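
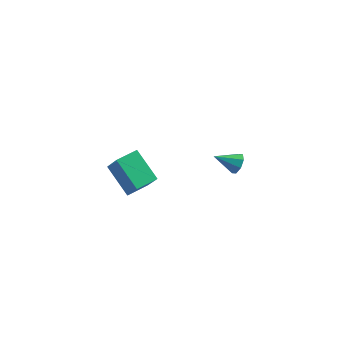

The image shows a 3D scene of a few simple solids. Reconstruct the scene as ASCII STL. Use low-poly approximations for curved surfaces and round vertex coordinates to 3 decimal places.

solid 
facet normal 0.853 0.203 -0.480
outer loop
vertex 1.431 2.846 -2.244
vertex 1.25 2.544 -2.693
vertex 1.211 3.089 -2.532
endloop
endfacet
facet normal -0.216 0.659 0.721
outer loop
vertex 1.431 2.846 -2.244
vertex 1.211 3.089 -2.532
vertex 0.21 2.296 -2.107
endloop
endfacet
facet normal 0.853 0.203 -0.480
outer loop
vertex 1.211 3.089 -2.532
vertex 1.25 2.544 -2.693
vertex 1.014 3.014 -2.914
endloop
endfacet
facet normal -0.578 0.804 0.140
outer loop
vertex 1.211 3.089 -2.532
vertex 1.014 3.014 -2.914
vertex 0.21 2.296 -2.107
endloop
endfacet
facet normal 0.854 0.203 -0.480
outer loop
vertex 1.014 3.014 -2.914
vertex 1.25 2.544 -2.693
vertex 0.956 2.663 -3.166
endloop
endfacet
facet normal -0.801 0.431 -0.415
outer loop
vertex 1.014 3.014 -2.914
vertex 0.956 2.663 -3.166
vertex 0.21 2.296 -2.107
endloop
endfacet
facet normal 0.854 0.204 -0.479
outer loop
vertex 0.956 2.663 -3.166
vertex 1.25 2.544 -2.693
vertex 1.07 2.242 -3.142
endloop
endfacet
facet normal -0.753 -0.239 -0.613
outer loop
vertex 0.956 2.663 -3.166
vertex 1.07 2.242 -3.142
vertex 0.21 2.296 -2.107
endloop
endfacet
facet normal 0.853 0.204 -0.480
outer loop
vertex 1.07 2.242 -3.142
vertex 1.25 2.544 -2.693
vertex 1.29 1.999 -2.854
endloop
endfacet
facet normal -0.461 -0.820 -0.340
outer loop
vertex 1.07 2.242 -3.142
vertex 1.29 1.999 -2.854
vertex 0.21 2.296 -2.107
endloop
endfacet
facet normal 0.852 0.205 -0.481
outer loop
vertex 1.29 1.999 -2.854
vertex 1.25 2.544 -2.693
vertex 1.487 2.075 -2.473
endloop
endfacet
facet normal -0.097 -0.965 0.243
outer loop
vertex 1.29 1.999 -2.854
vertex 1.487 2.075 -2.473
vertex 0.21 2.296 -2.107
endloop
endfacet
facet normal 0.853 0.206 -0.480
outer loop
vertex 1.487 2.075 -2.473
vertex 1.25 2.544 -2.693
vertex 1.545 2.425 -2.22
endloop
endfacet
facet normal 0.125 -0.595 0.794
outer loop
vertex 1.487 2.075 -2.473
vertex 1.545 2.425 -2.22
vertex 0.21 2.296 -2.107
endloop
endfacet
facet normal 0.853 0.204 -0.481
outer loop
vertex 1.545 2.425 -2.22
vertex 1.25 2.544 -2.693
vertex 1.431 2.846 -2.244
endloop
endfacet
facet normal 0.077 0.077 0.994
outer loop
vertex 1.545 2.425 -2.22
vertex 1.431 2.846 -2.244
vertex 0.21 2.296 -2.107
endloop
endfacet
facet normal -0.647 0.533 0.545
outer loop
vertex -2.833 -3.25 2.744
vertex -2.152 -2.451 2.771
vertex -3.362 -2.761 1.638
endloop
endfacet
facet normal -0.649 -0.761 -0.026
outer loop
vertex -2.308 -3.629 0.749
vertex -2.833 -3.25 2.744
vertex -3.362 -2.761 1.638
endloop
endfacet
facet normal -0.647 0.532 0.546
outer loop
vertex -3.362 -2.761 1.638
vertex -2.152 -2.451 2.771
vertex -2.682 -1.962 1.665
endloop
endfacet
facet normal -0.402 0.370 -0.838
outer loop
vertex -2.682 -1.962 1.665
vertex -2.308 -3.629 0.749
vertex -3.362 -2.761 1.638
endloop
endfacet
facet normal 0.401 -0.370 0.838
outer loop
vertex -2.833 -3.25 2.744
vertex -1.098 -3.319 1.882
vertex -2.152 -2.451 2.771
endloop
endfacet
facet normal -0.648 -0.761 -0.026
outer loop
vertex -1.778 -4.118 1.855
vertex -2.833 -3.25 2.744
vertex -2.308 -3.629 0.749
endloop
endfacet
facet normal 0.402 -0.370 0.838
outer loop
vertex -1.778 -4.118 1.855
vertex -1.098 -3.319 1.882
vertex -2.833 -3.25 2.744
endloop
endfacet
facet normal 0.648 0.761 0.026
outer loop
vertex -2.152 -2.451 2.771
vertex -1.098 -3.319 1.882
vertex -2.682 -1.962 1.665
endloop
endfacet
facet normal -0.401 0.370 -0.838
outer loop
vertex -1.627 -2.83 0.776
vertex -2.308 -3.629 0.749
vertex -2.682 -1.962 1.665
endloop
endfacet
facet normal 0.648 0.761 0.026
outer loop
vertex -2.682 -1.962 1.665
vertex -1.098 -3.319 1.882
vertex -1.627 -2.83 0.776
endloop
endfacet
facet normal 0.647 -0.533 -0.546
outer loop
vertex -1.627 -2.83 0.776
vertex -1.778 -4.118 1.855
vertex -2.308 -3.629 0.749
endloop
endfacet
facet normal 0.647 -0.533 -0.545
outer loop
vertex -1.098 -3.319 1.882
vertex -1.778 -4.118 1.855
vertex -1.627 -2.83 0.776
endloop
endfacet

endsolid


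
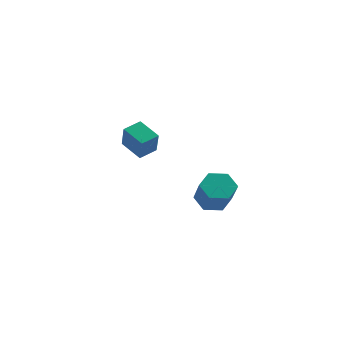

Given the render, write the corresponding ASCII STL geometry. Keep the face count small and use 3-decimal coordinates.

solid 
facet normal -0.362 0.453 -0.814
outer loop
vertex -4.404 1.937 2.498
vertex -3.189 1.674 1.811
vertex -4.796 1.013 2.158
endloop
endfacet
facet normal -0.856 0.185 0.483
outer loop
vertex -4.231 0.306 3.429
vertex -4.404 1.937 2.498
vertex -4.796 1.013 2.158
endloop
endfacet
facet normal -0.362 0.453 -0.814
outer loop
vertex -4.796 1.013 2.158
vertex -3.189 1.674 1.811
vertex -3.581 0.75 1.471
endloop
endfacet
facet normal -0.370 -0.872 -0.321
outer loop
vertex -3.581 0.75 1.471
vertex -4.231 0.306 3.429
vertex -4.796 1.013 2.158
endloop
endfacet
facet normal 0.370 0.872 0.321
outer loop
vertex -4.404 1.937 2.498
vertex -2.624 0.967 3.082
vertex -3.189 1.674 1.811
endloop
endfacet
facet normal -0.856 0.185 0.483
outer loop
vertex -3.839 1.23 3.769
vertex -4.404 1.937 2.498
vertex -4.231 0.306 3.429
endloop
endfacet
facet normal 0.370 0.872 0.321
outer loop
vertex -3.839 1.23 3.769
vertex -2.624 0.967 3.082
vertex -4.404 1.937 2.498
endloop
endfacet
facet normal 0.856 -0.185 -0.483
outer loop
vertex -3.189 1.674 1.811
vertex -2.624 0.967 3.082
vertex -3.581 0.75 1.471
endloop
endfacet
facet normal -0.370 -0.872 -0.321
outer loop
vertex -3.016 0.043 2.742
vertex -4.231 0.306 3.429
vertex -3.581 0.75 1.471
endloop
endfacet
facet normal 0.856 -0.185 -0.483
outer loop
vertex -3.581 0.75 1.471
vertex -2.624 0.967 3.082
vertex -3.016 0.043 2.742
endloop
endfacet
facet normal 0.362 -0.453 0.814
outer loop
vertex -3.016 0.043 2.742
vertex -3.839 1.23 3.769
vertex -4.231 0.306 3.429
endloop
endfacet
facet normal 0.362 -0.453 0.814
outer loop
vertex -2.624 0.967 3.082
vertex -3.839 1.23 3.769
vertex -3.016 0.043 2.742
endloop
endfacet
facet normal -0.478 0.559 -0.677
outer loop
vertex 2.303 -0.475 0.271
vertex 1.574 -1.015 0.34
vertex 1.656 -0.288 0.882
endloop
endfacet
facet normal 0.515 0.803 0.300
outer loop
vertex 2.303 -0.475 0.271
vertex 1.656 -0.288 0.882
vertex 3.235 -1.566 1.591
endloop
endfacet
facet normal 0.515 0.803 0.300
outer loop
vertex 3.235 -1.566 1.591
vertex 1.656 -0.288 0.882
vertex 2.588 -1.379 2.203
endloop
endfacet
facet normal 0.478 -0.560 0.677
outer loop
vertex 3.235 -1.566 1.591
vertex 2.588 -1.379 2.203
vertex 2.506 -2.105 1.66
endloop
endfacet
facet normal -0.478 0.559 -0.678
outer loop
vertex 1.656 -0.288 0.882
vertex 1.574 -1.015 0.34
vertex 0.926 -0.828 0.951
endloop
endfacet
facet normal -0.359 0.579 0.732
outer loop
vertex 1.656 -0.288 0.882
vertex 0.926 -0.828 0.951
vertex 2.588 -1.379 2.203
endloop
endfacet
facet normal -0.359 0.579 0.732
outer loop
vertex 2.588 -1.379 2.203
vertex 0.926 -0.828 0.951
vertex 1.858 -1.919 2.272
endloop
endfacet
facet normal 0.478 -0.560 0.677
outer loop
vertex 2.588 -1.379 2.203
vertex 1.858 -1.919 2.272
vertex 2.506 -2.105 1.66
endloop
endfacet
facet normal -0.478 0.559 -0.678
outer loop
vertex 0.926 -0.828 0.951
vertex 1.574 -1.015 0.34
vertex 0.845 -1.554 0.409
endloop
endfacet
facet normal -0.874 -0.224 0.431
outer loop
vertex 0.926 -0.828 0.951
vertex 0.845 -1.554 0.409
vertex 1.858 -1.919 2.272
endloop
endfacet
facet normal -0.874 -0.225 0.431
outer loop
vertex 1.858 -1.919 2.272
vertex 0.845 -1.554 0.409
vertex 1.777 -2.645 1.729
endloop
endfacet
facet normal 0.479 -0.560 0.677
outer loop
vertex 1.858 -1.919 2.272
vertex 1.777 -2.645 1.729
vertex 2.506 -2.105 1.66
endloop
endfacet
facet normal -0.478 0.560 -0.677
outer loop
vertex 0.845 -1.554 0.409
vertex 1.574 -1.015 0.34
vertex 1.492 -1.741 -0.203
endloop
endfacet
facet normal -0.515 -0.803 -0.300
outer loop
vertex 0.845 -1.554 0.409
vertex 1.492 -1.741 -0.203
vertex 1.777 -2.645 1.729
endloop
endfacet
facet normal -0.515 -0.803 -0.300
outer loop
vertex 1.777 -2.645 1.729
vertex 1.492 -1.741 -0.203
vertex 2.424 -2.832 1.118
endloop
endfacet
facet normal 0.478 -0.559 0.677
outer loop
vertex 1.777 -2.645 1.729
vertex 2.424 -2.832 1.118
vertex 2.506 -2.105 1.66
endloop
endfacet
facet normal -0.478 0.560 -0.677
outer loop
vertex 1.492 -1.741 -0.203
vertex 1.574 -1.015 0.34
vertex 2.222 -1.201 -0.272
endloop
endfacet
facet normal 0.359 -0.579 -0.732
outer loop
vertex 1.492 -1.741 -0.203
vertex 2.222 -1.201 -0.272
vertex 2.424 -2.832 1.118
endloop
endfacet
facet normal 0.359 -0.579 -0.732
outer loop
vertex 2.424 -2.832 1.118
vertex 2.222 -1.201 -0.272
vertex 3.154 -2.292 1.049
endloop
endfacet
facet normal 0.478 -0.559 0.678
outer loop
vertex 2.424 -2.832 1.118
vertex 3.154 -2.292 1.049
vertex 2.506 -2.105 1.66
endloop
endfacet
facet normal -0.479 0.560 -0.677
outer loop
vertex 2.222 -1.201 -0.272
vertex 1.574 -1.015 0.34
vertex 2.303 -0.475 0.271
endloop
endfacet
facet normal 0.874 0.225 -0.431
outer loop
vertex 2.222 -1.201 -0.272
vertex 2.303 -0.475 0.271
vertex 3.154 -2.292 1.049
endloop
endfacet
facet normal 0.874 0.225 -0.431
outer loop
vertex 3.154 -2.292 1.049
vertex 2.303 -0.475 0.271
vertex 3.235 -1.566 1.591
endloop
endfacet
facet normal 0.478 -0.559 0.678
outer loop
vertex 3.154 -2.292 1.049
vertex 3.235 -1.566 1.591
vertex 2.506 -2.105 1.66
endloop
endfacet

endsolid


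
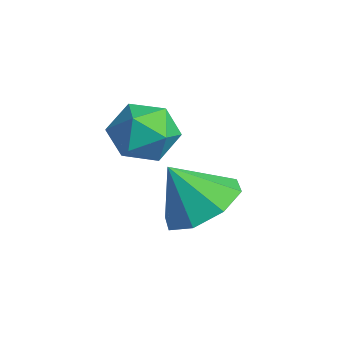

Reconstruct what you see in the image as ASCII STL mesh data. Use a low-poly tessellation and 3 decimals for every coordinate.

solid 
facet normal 0.287 0.483 -0.827
outer loop
vertex -0.046 1.757 -3.131
vertex -0.655 2.193 -3.088
vertex 0.045 2.232 -2.822
endloop
endfacet
facet normal 0.616 -0.509 0.601
outer loop
vertex -0.046 1.757 -3.131
vertex 0.045 2.232 -2.822
vertex -0.945 1.707 -2.252
endloop
endfacet
facet normal 0.288 0.480 -0.828
outer loop
vertex 0.045 2.232 -2.822
vertex -0.655 2.193 -3.088
vertex -0.273 2.685 -2.67
endloop
endfacet
facet normal 0.481 0.044 0.876
outer loop
vertex 0.045 2.232 -2.822
vertex -0.273 2.685 -2.67
vertex -0.945 1.707 -2.252
endloop
endfacet
facet normal 0.286 0.481 -0.828
outer loop
vertex -0.273 2.685 -2.67
vertex -0.655 2.193 -3.088
vertex -0.815 2.849 -2.762
endloop
endfacet
facet normal -0.030 0.410 0.911
outer loop
vertex -0.273 2.685 -2.67
vertex -0.815 2.849 -2.762
vertex -0.945 1.707 -2.252
endloop
endfacet
facet normal 0.288 0.482 -0.828
outer loop
vertex -0.815 2.849 -2.762
vertex -0.655 2.193 -3.088
vertex -1.263 2.63 -3.045
endloop
endfacet
facet normal -0.619 0.378 0.688
outer loop
vertex -0.815 2.849 -2.762
vertex -1.263 2.63 -3.045
vertex -0.945 1.707 -2.252
endloop
endfacet
facet normal 0.288 0.482 -0.828
outer loop
vertex -1.263 2.63 -3.045
vertex -0.655 2.193 -3.088
vertex -1.355 2.154 -3.354
endloop
endfacet
facet normal -0.941 -0.036 0.336
outer loop
vertex -1.263 2.63 -3.045
vertex -1.355 2.154 -3.354
vertex -0.945 1.707 -2.252
endloop
endfacet
facet normal 0.288 0.482 -0.827
outer loop
vertex -1.355 2.154 -3.354
vertex -0.655 2.193 -3.088
vertex -1.037 1.702 -3.507
endloop
endfacet
facet normal -0.806 -0.588 0.061
outer loop
vertex -1.355 2.154 -3.354
vertex -1.037 1.702 -3.507
vertex -0.945 1.707 -2.252
endloop
endfacet
facet normal 0.289 0.482 -0.827
outer loop
vertex -1.037 1.702 -3.507
vertex -0.655 2.193 -3.088
vertex -0.495 1.537 -3.414
endloop
endfacet
facet normal -0.295 -0.955 0.025
outer loop
vertex -1.037 1.702 -3.507
vertex -0.495 1.537 -3.414
vertex -0.945 1.707 -2.252
endloop
endfacet
facet normal 0.286 0.481 -0.828
outer loop
vertex -0.495 1.537 -3.414
vertex -0.655 2.193 -3.088
vertex -0.046 1.757 -3.131
endloop
endfacet
facet normal 0.295 -0.922 0.249
outer loop
vertex -0.495 1.537 -3.414
vertex -0.046 1.757 -3.131
vertex -0.945 1.707 -2.252
endloop
endfacet
facet normal -0.957 0.129 0.261
outer loop
vertex -2.639 1.598 -2.255
vertex -2.458 1.653 -1.62
vertex -2.49 2.192 -2.003
endloop
endfacet
facet normal -0.836 0.378 -0.397
outer loop
vertex -2.639 1.598 -2.255
vertex -2.49 2.192 -2.003
vertex -2.278 2.026 -2.608
endloop
endfacet
facet normal -0.586 -0.160 -0.794
outer loop
vertex -2.639 1.598 -2.255
vertex -2.278 2.026 -2.608
vertex -2.115 1.385 -2.599
endloop
endfacet
facet normal -0.552 -0.742 -0.381
outer loop
vertex -2.639 1.598 -2.255
vertex -2.115 1.385 -2.599
vertex -2.226 1.154 -1.988
endloop
endfacet
facet normal -0.781 -0.563 0.271
outer loop
vertex -2.639 1.598 -2.255
vertex -2.226 1.154 -1.988
vertex -2.458 1.653 -1.62
endloop
endfacet
facet normal -0.328 0.875 -0.355
outer loop
vertex -2.278 2.026 -2.608
vertex -2.49 2.192 -2.003
vertex -1.874 2.346 -2.192
endloop
endfacet
facet normal -0.521 0.474 0.710
outer loop
vertex -2.49 2.192 -2.003
vertex -2.458 1.653 -1.62
vertex -1.985 2.115 -1.581
endloop
endfacet
facet normal -0.236 -0.646 0.726
outer loop
vertex -2.458 1.653 -1.62
vertex -2.226 1.154 -1.988
vertex -1.822 1.474 -1.572
endloop
endfacet
facet normal 0.133 -0.935 -0.329
outer loop
vertex -2.226 1.154 -1.988
vertex -2.115 1.385 -2.599
vertex -1.61 1.308 -2.177
endloop
endfacet
facet normal 0.077 0.006 -0.997
outer loop
vertex -2.115 1.385 -2.599
vertex -2.278 2.026 -2.608
vertex -1.642 1.847 -2.56
endloop
endfacet
facet normal 0.552 0.742 0.381
outer loop
vertex -1.461 1.902 -1.925
vertex -1.874 2.346 -2.192
vertex -1.985 2.115 -1.581
endloop
endfacet
facet normal 0.586 0.160 0.794
outer loop
vertex -1.461 1.902 -1.925
vertex -1.985 2.115 -1.581
vertex -1.822 1.474 -1.572
endloop
endfacet
facet normal 0.836 -0.378 0.397
outer loop
vertex -1.461 1.902 -1.925
vertex -1.822 1.474 -1.572
vertex -1.61 1.308 -2.177
endloop
endfacet
facet normal 0.957 -0.129 -0.261
outer loop
vertex -1.461 1.902 -1.925
vertex -1.61 1.308 -2.177
vertex -1.642 1.847 -2.56
endloop
endfacet
facet normal 0.781 0.563 -0.271
outer loop
vertex -1.461 1.902 -1.925
vertex -1.642 1.847 -2.56
vertex -1.874 2.346 -2.192
endloop
endfacet
facet normal -0.133 0.935 0.329
outer loop
vertex -1.985 2.115 -1.581
vertex -1.874 2.346 -2.192
vertex -2.49 2.192 -2.003
endloop
endfacet
facet normal -0.077 -0.006 0.997
outer loop
vertex -1.822 1.474 -1.572
vertex -1.985 2.115 -1.581
vertex -2.458 1.653 -1.62
endloop
endfacet
facet normal 0.328 -0.875 0.355
outer loop
vertex -1.61 1.308 -2.177
vertex -1.822 1.474 -1.572
vertex -2.226 1.154 -1.988
endloop
endfacet
facet normal 0.521 -0.474 -0.710
outer loop
vertex -1.642 1.847 -2.56
vertex -1.61 1.308 -2.177
vertex -2.115 1.385 -2.599
endloop
endfacet
facet normal 0.236 0.646 -0.726
outer loop
vertex -1.874 2.346 -2.192
vertex -1.642 1.847 -2.56
vertex -2.278 2.026 -2.608
endloop
endfacet

endsolid


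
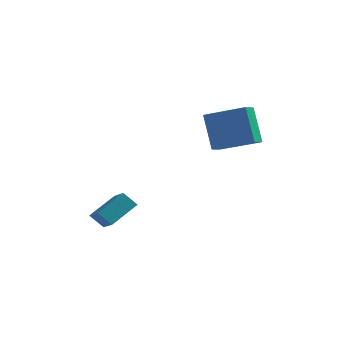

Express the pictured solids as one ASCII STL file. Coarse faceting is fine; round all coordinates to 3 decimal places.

solid 
facet normal -0.943 -0.014 -0.332
outer loop
vertex -1.256 1.843 2.994
vertex -1.178 2.681 2.737
vertex -0.589 1.209 1.129
endloop
endfacet
facet normal -0.089 -0.952 0.292
outer loop
vertex 1.438 1.239 1.843
vertex -1.256 1.843 2.994
vertex -0.589 1.209 1.129
endloop
endfacet
facet normal -0.943 -0.014 -0.332
outer loop
vertex -0.589 1.209 1.129
vertex -1.178 2.681 2.737
vertex -0.511 2.047 0.871
endloop
endfacet
facet normal 0.320 -0.306 -0.897
outer loop
vertex -0.511 2.047 0.871
vertex 1.438 1.239 1.843
vertex -0.589 1.209 1.129
endloop
endfacet
facet normal -0.320 0.305 0.897
outer loop
vertex -1.256 1.843 2.994
vertex 0.849 2.711 3.451
vertex -1.178 2.681 2.737
endloop
endfacet
facet normal -0.089 -0.952 0.292
outer loop
vertex 0.771 1.873 3.709
vertex -1.256 1.843 2.994
vertex 1.438 1.239 1.843
endloop
endfacet
facet normal -0.321 0.306 0.896
outer loop
vertex 0.771 1.873 3.709
vertex 0.849 2.711 3.451
vertex -1.256 1.843 2.994
endloop
endfacet
facet normal 0.089 0.952 -0.292
outer loop
vertex -1.178 2.681 2.737
vertex 0.849 2.711 3.451
vertex -0.511 2.047 0.871
endloop
endfacet
facet normal 0.321 -0.305 -0.897
outer loop
vertex 1.516 2.077 1.586
vertex 1.438 1.239 1.843
vertex -0.511 2.047 0.871
endloop
endfacet
facet normal 0.089 0.952 -0.292
outer loop
vertex -0.511 2.047 0.871
vertex 0.849 2.711 3.451
vertex 1.516 2.077 1.586
endloop
endfacet
facet normal 0.943 0.014 0.332
outer loop
vertex 1.516 2.077 1.586
vertex 0.771 1.873 3.709
vertex 1.438 1.239 1.843
endloop
endfacet
facet normal 0.943 0.015 0.332
outer loop
vertex 0.849 2.711 3.451
vertex 0.771 1.873 3.709
vertex 1.516 2.077 1.586
endloop
endfacet
facet normal -0.685 -0.128 0.718
outer loop
vertex -2.894 -3.527 -0.265
vertex -3.711 -2.617 -0.882
vertex -3.573 -4.72 -1.126
endloop
endfacet
facet normal 0.596 -0.665 0.451
outer loop
vertex -2.949 -4.603 -1.778
vertex -2.894 -3.527 -0.265
vertex -3.573 -4.72 -1.126
endloop
endfacet
facet normal -0.685 -0.128 0.717
outer loop
vertex -3.573 -4.72 -1.126
vertex -3.711 -2.617 -0.882
vertex -4.389 -3.809 -1.743
endloop
endfacet
facet normal -0.419 -0.736 -0.533
outer loop
vertex -4.389 -3.809 -1.743
vertex -2.949 -4.603 -1.778
vertex -3.573 -4.72 -1.126
endloop
endfacet
facet normal 0.418 0.736 0.532
outer loop
vertex -2.894 -3.527 -0.265
vertex -3.087 -2.5 -1.534
vertex -3.711 -2.617 -0.882
endloop
endfacet
facet normal 0.596 -0.665 0.451
outer loop
vertex -2.271 -3.411 -0.917
vertex -2.894 -3.527 -0.265
vertex -2.949 -4.603 -1.778
endloop
endfacet
facet normal 0.419 0.736 0.532
outer loop
vertex -2.271 -3.411 -0.917
vertex -3.087 -2.5 -1.534
vertex -2.894 -3.527 -0.265
endloop
endfacet
facet normal -0.596 0.665 -0.451
outer loop
vertex -3.711 -2.617 -0.882
vertex -3.087 -2.5 -1.534
vertex -4.389 -3.809 -1.743
endloop
endfacet
facet normal -0.419 -0.736 -0.531
outer loop
vertex -3.766 -3.693 -2.395
vertex -2.949 -4.603 -1.778
vertex -4.389 -3.809 -1.743
endloop
endfacet
facet normal -0.596 0.665 -0.451
outer loop
vertex -4.389 -3.809 -1.743
vertex -3.087 -2.5 -1.534
vertex -3.766 -3.693 -2.395
endloop
endfacet
facet normal 0.685 0.129 -0.717
outer loop
vertex -3.766 -3.693 -2.395
vertex -2.271 -3.411 -0.917
vertex -2.949 -4.603 -1.778
endloop
endfacet
facet normal 0.685 0.128 -0.717
outer loop
vertex -3.087 -2.5 -1.534
vertex -2.271 -3.411 -0.917
vertex -3.766 -3.693 -2.395
endloop
endfacet

endsolid


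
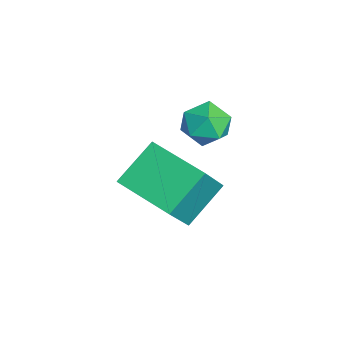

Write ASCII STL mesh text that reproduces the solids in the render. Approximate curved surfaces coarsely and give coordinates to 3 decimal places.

solid 
facet normal -0.711 -0.687 0.152
outer loop
vertex 1.353 0.823 -2.456
vertex 0.468 1.438 -3.822
vertex 2.164 -0.238 -3.458
endloop
endfacet
facet normal 0.508 -0.353 0.785
outer loop
vertex 3.572 1.122 -3.758
vertex 1.353 0.823 -2.456
vertex 2.164 -0.238 -3.458
endloop
endfacet
facet normal -0.711 -0.687 0.151
outer loop
vertex 2.164 -0.238 -3.458
vertex 0.468 1.438 -3.822
vertex 1.279 0.377 -4.825
endloop
endfacet
facet normal 0.486 -0.635 -0.600
outer loop
vertex 1.279 0.377 -4.825
vertex 3.572 1.122 -3.758
vertex 2.164 -0.238 -3.458
endloop
endfacet
facet normal -0.486 0.635 0.601
outer loop
vertex 1.353 0.823 -2.456
vertex 1.876 2.798 -4.122
vertex 0.468 1.438 -3.822
endloop
endfacet
facet normal 0.508 -0.354 0.785
outer loop
vertex 2.761 2.183 -2.755
vertex 1.353 0.823 -2.456
vertex 3.572 1.122 -3.758
endloop
endfacet
facet normal -0.486 0.635 0.600
outer loop
vertex 2.761 2.183 -2.755
vertex 1.876 2.798 -4.122
vertex 1.353 0.823 -2.456
endloop
endfacet
facet normal -0.509 0.353 -0.785
outer loop
vertex 0.468 1.438 -3.822
vertex 1.876 2.798 -4.122
vertex 1.279 0.377 -4.825
endloop
endfacet
facet normal 0.486 -0.635 -0.601
outer loop
vertex 2.687 1.737 -5.124
vertex 3.572 1.122 -3.758
vertex 1.279 0.377 -4.825
endloop
endfacet
facet normal -0.508 0.353 -0.785
outer loop
vertex 1.279 0.377 -4.825
vertex 1.876 2.798 -4.122
vertex 2.687 1.737 -5.124
endloop
endfacet
facet normal 0.711 0.687 -0.151
outer loop
vertex 2.687 1.737 -5.124
vertex 2.761 2.183 -2.755
vertex 3.572 1.122 -3.758
endloop
endfacet
facet normal 0.711 0.687 -0.151
outer loop
vertex 1.876 2.798 -4.122
vertex 2.761 2.183 -2.755
vertex 2.687 1.737 -5.124
endloop
endfacet
facet normal 0.028 -0.248 0.968
outer loop
vertex -0.839 2.668 -2.551
vertex -0.528 1.891 -2.759
vertex 0.013 2.545 -2.607
endloop
endfacet
facet normal 0.124 0.454 0.882
outer loop
vertex -0.839 2.668 -2.551
vertex 0.013 2.545 -2.607
vertex -0.342 3.263 -2.927
endloop
endfacet
facet normal -0.446 0.714 0.540
outer loop
vertex -0.839 2.668 -2.551
vertex -0.342 3.263 -2.927
vertex -1.101 3.053 -3.276
endloop
endfacet
facet normal -0.894 0.173 0.415
outer loop
vertex -0.839 2.668 -2.551
vertex -1.101 3.053 -3.276
vertex -1.217 2.205 -3.173
endloop
endfacet
facet normal -0.600 -0.422 0.679
outer loop
vertex -0.839 2.668 -2.551
vertex -1.217 2.205 -3.173
vertex -0.528 1.891 -2.759
endloop
endfacet
facet normal 0.693 0.550 0.465
outer loop
vertex -0.342 3.263 -2.927
vertex 0.013 2.545 -2.607
vertex 0.277 2.855 -3.367
endloop
endfacet
facet normal 0.541 -0.587 0.603
outer loop
vertex 0.013 2.545 -2.607
vertex -0.528 1.891 -2.759
vertex 0.161 2.007 -3.264
endloop
endfacet
facet normal -0.477 -0.869 0.135
outer loop
vertex -0.528 1.891 -2.759
vertex -1.217 2.205 -3.173
vertex -0.598 1.797 -3.613
endloop
endfacet
facet normal -0.952 0.095 -0.292
outer loop
vertex -1.217 2.205 -3.173
vertex -1.101 3.053 -3.276
vertex -0.953 2.515 -3.933
endloop
endfacet
facet normal -0.228 0.970 -0.088
outer loop
vertex -1.101 3.053 -3.276
vertex -0.342 3.263 -2.927
vertex -0.412 3.169 -3.781
endloop
endfacet
facet normal 0.894 -0.173 -0.415
outer loop
vertex -0.101 2.392 -3.989
vertex 0.277 2.855 -3.367
vertex 0.161 2.007 -3.264
endloop
endfacet
facet normal 0.446 -0.714 -0.540
outer loop
vertex -0.101 2.392 -3.989
vertex 0.161 2.007 -3.264
vertex -0.598 1.797 -3.613
endloop
endfacet
facet normal -0.124 -0.454 -0.882
outer loop
vertex -0.101 2.392 -3.989
vertex -0.598 1.797 -3.613
vertex -0.953 2.515 -3.933
endloop
endfacet
facet normal -0.028 0.248 -0.968
outer loop
vertex -0.101 2.392 -3.989
vertex -0.953 2.515 -3.933
vertex -0.412 3.169 -3.781
endloop
endfacet
facet normal 0.600 0.422 -0.679
outer loop
vertex -0.101 2.392 -3.989
vertex -0.412 3.169 -3.781
vertex 0.277 2.855 -3.367
endloop
endfacet
facet normal 0.952 -0.095 0.292
outer loop
vertex 0.161 2.007 -3.264
vertex 0.277 2.855 -3.367
vertex 0.013 2.545 -2.607
endloop
endfacet
facet normal 0.228 -0.970 0.088
outer loop
vertex -0.598 1.797 -3.613
vertex 0.161 2.007 -3.264
vertex -0.528 1.891 -2.759
endloop
endfacet
facet normal -0.693 -0.550 -0.465
outer loop
vertex -0.953 2.515 -3.933
vertex -0.598 1.797 -3.613
vertex -1.217 2.205 -3.173
endloop
endfacet
facet normal -0.541 0.587 -0.603
outer loop
vertex -0.412 3.169 -3.781
vertex -0.953 2.515 -3.933
vertex -1.101 3.053 -3.276
endloop
endfacet
facet normal 0.477 0.869 -0.135
outer loop
vertex 0.277 2.855 -3.367
vertex -0.412 3.169 -3.781
vertex -0.342 3.263 -2.927
endloop
endfacet

endsolid


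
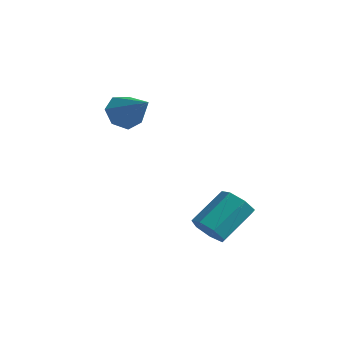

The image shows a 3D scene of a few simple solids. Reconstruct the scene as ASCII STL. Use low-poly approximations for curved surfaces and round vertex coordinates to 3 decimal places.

solid 
facet normal -0.244 -0.787 -0.567
outer loop
vertex 3.849 -1.077 -3.868
vertex 3.36 -1.406 -3.202
vertex 3.108 -0.857 -3.855
endloop
endfacet
facet normal 0.148 0.548 -0.823
outer loop
vertex 3.849 -1.077 -3.868
vertex 3.108 -0.857 -3.855
vertex 4.349 0.536 -2.705
endloop
endfacet
facet normal 0.148 0.548 -0.823
outer loop
vertex 4.349 0.536 -2.705
vertex 3.108 -0.857 -3.855
vertex 3.609 0.756 -2.692
endloop
endfacet
facet normal 0.244 0.786 0.568
outer loop
vertex 4.349 0.536 -2.705
vertex 3.609 0.756 -2.692
vertex 3.86 0.206 -2.038
endloop
endfacet
facet normal -0.245 -0.787 -0.567
outer loop
vertex 3.108 -0.857 -3.855
vertex 3.36 -1.406 -3.202
vertex 2.558 -1.05 -3.35
endloop
endfacet
facet normal -0.657 0.564 -0.500
outer loop
vertex 3.108 -0.857 -3.855
vertex 2.558 -1.05 -3.35
vertex 3.609 0.756 -2.692
endloop
endfacet
facet normal -0.657 0.564 -0.500
outer loop
vertex 3.609 0.756 -2.692
vertex 2.558 -1.05 -3.35
vertex 3.058 0.562 -2.187
endloop
endfacet
facet normal 0.244 0.786 0.568
outer loop
vertex 3.609 0.756 -2.692
vertex 3.058 0.562 -2.187
vertex 3.86 0.206 -2.038
endloop
endfacet
facet normal -0.244 -0.786 -0.568
outer loop
vertex 2.558 -1.05 -3.35
vertex 3.36 -1.406 -3.202
vertex 2.611 -1.512 -2.733
endloop
endfacet
facet normal -0.967 0.156 0.200
outer loop
vertex 2.558 -1.05 -3.35
vertex 2.611 -1.512 -2.733
vertex 3.058 0.562 -2.187
endloop
endfacet
facet normal -0.967 0.156 0.200
outer loop
vertex 3.058 0.562 -2.187
vertex 2.611 -1.512 -2.733
vertex 3.111 0.1 -1.57
endloop
endfacet
facet normal 0.244 0.786 0.568
outer loop
vertex 3.058 0.562 -2.187
vertex 3.111 0.1 -1.57
vertex 3.86 0.206 -2.038
endloop
endfacet
facet normal -0.244 -0.786 -0.567
outer loop
vertex 2.611 -1.512 -2.733
vertex 3.36 -1.406 -3.202
vertex 3.228 -1.894 -2.469
endloop
endfacet
facet normal -0.550 -0.370 0.749
outer loop
vertex 2.611 -1.512 -2.733
vertex 3.228 -1.894 -2.469
vertex 3.111 0.1 -1.57
endloop
endfacet
facet normal -0.550 -0.370 0.749
outer loop
vertex 3.111 0.1 -1.57
vertex 3.228 -1.894 -2.469
vertex 3.728 -0.282 -1.306
endloop
endfacet
facet normal 0.244 0.786 0.568
outer loop
vertex 3.111 0.1 -1.57
vertex 3.728 -0.282 -1.306
vertex 3.86 0.206 -2.038
endloop
endfacet
facet normal -0.243 -0.787 -0.568
outer loop
vertex 3.228 -1.894 -2.469
vertex 3.36 -1.406 -3.202
vertex 3.945 -1.908 -2.757
endloop
endfacet
facet normal 0.283 -0.617 0.734
outer loop
vertex 3.228 -1.894 -2.469
vertex 3.945 -1.908 -2.757
vertex 3.728 -0.282 -1.306
endloop
endfacet
facet normal 0.283 -0.617 0.734
outer loop
vertex 3.728 -0.282 -1.306
vertex 3.945 -1.908 -2.757
vertex 4.445 -0.296 -1.594
endloop
endfacet
facet normal 0.244 0.786 0.568
outer loop
vertex 3.728 -0.282 -1.306
vertex 4.445 -0.296 -1.594
vertex 3.86 0.206 -2.038
endloop
endfacet
facet normal -0.244 -0.787 -0.567
outer loop
vertex 3.945 -1.908 -2.757
vertex 3.36 -1.406 -3.202
vertex 4.221 -1.545 -3.38
endloop
endfacet
facet normal 0.901 -0.400 0.166
outer loop
vertex 3.945 -1.908 -2.757
vertex 4.221 -1.545 -3.38
vertex 4.445 -0.296 -1.594
endloop
endfacet
facet normal 0.902 -0.399 0.166
outer loop
vertex 4.445 -0.296 -1.594
vertex 4.221 -1.545 -3.38
vertex 4.721 0.068 -2.217
endloop
endfacet
facet normal 0.244 0.786 0.568
outer loop
vertex 4.445 -0.296 -1.594
vertex 4.721 0.068 -2.217
vertex 3.86 0.206 -2.038
endloop
endfacet
facet normal -0.244 -0.786 -0.568
outer loop
vertex 4.221 -1.545 -3.38
vertex 3.36 -1.406 -3.202
vertex 3.849 -1.077 -3.868
endloop
endfacet
facet normal 0.841 0.119 -0.527
outer loop
vertex 4.221 -1.545 -3.38
vertex 3.849 -1.077 -3.868
vertex 4.721 0.068 -2.217
endloop
endfacet
facet normal 0.841 0.119 -0.527
outer loop
vertex 4.721 0.068 -2.217
vertex 3.849 -1.077 -3.868
vertex 4.349 0.536 -2.705
endloop
endfacet
facet normal 0.244 0.786 0.568
outer loop
vertex 4.721 0.068 -2.217
vertex 4.349 0.536 -2.705
vertex 3.86 0.206 -2.038
endloop
endfacet
facet normal -0.773 0.248 -0.584
outer loop
vertex -1.292 -0.315 1.143
vertex -1.74 0.07 1.9
vertex -1.138 0.492 1.282
endloop
endfacet
facet normal 0.863 -0.079 -0.500
outer loop
vertex -1.292 -0.315 1.143
vertex -1.138 0.492 1.282
vertex -0.18 -0.43 3.08
endloop
endfacet
facet normal -0.773 0.247 -0.584
outer loop
vertex -1.138 0.492 1.282
vertex -1.74 0.07 1.9
vertex -1.438 0.981 1.886
endloop
endfacet
facet normal 0.785 0.611 -0.105
outer loop
vertex -1.138 0.492 1.282
vertex -1.438 0.981 1.886
vertex -0.18 -0.43 3.08
endloop
endfacet
facet normal -0.773 0.247 -0.584
outer loop
vertex -1.438 0.981 1.886
vertex -1.74 0.07 1.9
vertex -1.965 0.785 2.5
endloop
endfacet
facet normal 0.346 0.766 0.541
outer loop
vertex -1.438 0.981 1.886
vertex -1.965 0.785 2.5
vertex -0.18 -0.43 3.08
endloop
endfacet
facet normal -0.772 0.248 -0.585
outer loop
vertex -1.965 0.785 2.5
vertex -1.74 0.07 1.9
vertex -2.323 0.051 2.662
endloop
endfacet
facet normal -0.125 0.272 0.954
outer loop
vertex -1.965 0.785 2.5
vertex -2.323 0.051 2.662
vertex -0.18 -0.43 3.08
endloop
endfacet
facet normal -0.772 0.249 -0.585
outer loop
vertex -2.323 0.051 2.662
vertex -1.74 0.07 1.9
vertex -2.243 -0.669 2.25
endloop
endfacet
facet normal -0.273 -0.500 0.822
outer loop
vertex -2.323 0.051 2.662
vertex -2.243 -0.669 2.25
vertex -0.18 -0.43 3.08
endloop
endfacet
facet normal -0.772 0.248 -0.585
outer loop
vertex -2.243 -0.669 2.25
vertex -1.74 0.07 1.9
vertex -1.783 -0.832 1.574
endloop
endfacet
facet normal 0.014 -0.970 0.244
outer loop
vertex -2.243 -0.669 2.25
vertex -1.783 -0.832 1.574
vertex -0.18 -0.43 3.08
endloop
endfacet
facet normal -0.773 0.248 -0.584
outer loop
vertex -1.783 -0.832 1.574
vertex -1.74 0.07 1.9
vertex -1.292 -0.315 1.143
endloop
endfacet
facet normal 0.520 -0.781 -0.345
outer loop
vertex -1.783 -0.832 1.574
vertex -1.292 -0.315 1.143
vertex -0.18 -0.43 3.08
endloop
endfacet

endsolid


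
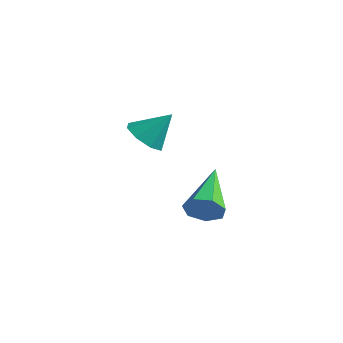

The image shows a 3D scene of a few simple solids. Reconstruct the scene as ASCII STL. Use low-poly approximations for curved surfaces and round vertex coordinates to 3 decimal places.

solid 
facet normal -0.457 -0.481 -0.748
outer loop
vertex 1.015 3.093 1.86
vertex 0.348 3.0 2.328
vertex 0.611 3.57 1.8
endloop
endfacet
facet normal 0.759 0.616 -0.212
outer loop
vertex 1.015 3.093 1.86
vertex 0.611 3.57 1.8
vertex 0.972 3.66 3.352
endloop
endfacet
facet normal -0.455 -0.483 -0.748
outer loop
vertex 0.611 3.57 1.8
vertex 0.348 3.0 2.328
vertex 0.053 3.712 2.048
endloop
endfacet
facet normal 0.202 0.974 -0.103
outer loop
vertex 0.611 3.57 1.8
vertex 0.053 3.712 2.048
vertex 0.972 3.66 3.352
endloop
endfacet
facet normal -0.456 -0.483 -0.748
outer loop
vertex 0.053 3.712 2.048
vertex 0.348 3.0 2.328
vertex -0.333 3.438 2.46
endloop
endfacet
facet normal -0.342 0.898 0.277
outer loop
vertex 0.053 3.712 2.048
vertex -0.333 3.438 2.46
vertex 0.972 3.66 3.352
endloop
endfacet
facet normal -0.455 -0.482 -0.748
outer loop
vertex -0.333 3.438 2.46
vertex 0.348 3.0 2.328
vertex -0.32 2.906 2.795
endloop
endfacet
facet normal -0.558 0.432 0.708
outer loop
vertex -0.333 3.438 2.46
vertex -0.32 2.906 2.795
vertex 0.972 3.66 3.352
endloop
endfacet
facet normal -0.456 -0.481 -0.749
outer loop
vertex -0.32 2.906 2.795
vertex 0.348 3.0 2.328
vertex 0.084 2.43 2.855
endloop
endfacet
facet normal -0.316 -0.150 0.937
outer loop
vertex -0.32 2.906 2.795
vertex 0.084 2.43 2.855
vertex 0.972 3.66 3.352
endloop
endfacet
facet normal -0.455 -0.481 -0.749
outer loop
vertex 0.084 2.43 2.855
vertex 0.348 3.0 2.328
vertex 0.643 2.287 2.607
endloop
endfacet
facet normal 0.238 -0.507 0.829
outer loop
vertex 0.084 2.43 2.855
vertex 0.643 2.287 2.607
vertex 0.972 3.66 3.352
endloop
endfacet
facet normal -0.457 -0.482 -0.748
outer loop
vertex 0.643 2.287 2.607
vertex 0.348 3.0 2.328
vertex 1.028 2.562 2.195
endloop
endfacet
facet normal 0.785 -0.430 0.446
outer loop
vertex 0.643 2.287 2.607
vertex 1.028 2.562 2.195
vertex 0.972 3.66 3.352
endloop
endfacet
facet normal -0.457 -0.483 -0.747
outer loop
vertex 1.028 2.562 2.195
vertex 0.348 3.0 2.328
vertex 1.015 3.093 1.86
endloop
endfacet
facet normal 0.999 0.034 0.016
outer loop
vertex 1.028 2.562 2.195
vertex 1.015 3.093 1.86
vertex 0.972 3.66 3.352
endloop
endfacet
facet normal 0.477 -0.777 -0.411
outer loop
vertex 4.864 1.333 1.51
vertex 4.463 1.395 0.928
vertex 5.087 1.703 1.07
endloop
endfacet
facet normal 0.632 0.405 0.661
outer loop
vertex 4.864 1.333 1.51
vertex 5.087 1.703 1.07
vertex 3.437 3.065 1.812
endloop
endfacet
facet normal 0.477 -0.777 -0.411
outer loop
vertex 5.087 1.703 1.07
vertex 4.463 1.395 0.928
vertex 4.84 1.841 0.523
endloop
endfacet
facet normal 0.613 0.786 -0.079
outer loop
vertex 5.087 1.703 1.07
vertex 4.84 1.841 0.523
vertex 3.437 3.065 1.812
endloop
endfacet
facet normal 0.477 -0.777 -0.411
outer loop
vertex 4.84 1.841 0.523
vertex 4.463 1.395 0.928
vertex 4.309 1.643 0.281
endloop
endfacet
facet normal 0.030 0.741 -0.671
outer loop
vertex 4.84 1.841 0.523
vertex 4.309 1.643 0.281
vertex 3.437 3.065 1.812
endloop
endfacet
facet normal 0.477 -0.777 -0.411
outer loop
vertex 4.309 1.643 0.281
vertex 4.463 1.395 0.928
vertex 3.894 1.259 0.525
endloop
endfacet
facet normal -0.677 0.306 -0.670
outer loop
vertex 4.309 1.643 0.281
vertex 3.894 1.259 0.525
vertex 3.437 3.065 1.812
endloop
endfacet
facet normal 0.477 -0.776 -0.412
outer loop
vertex 3.894 1.259 0.525
vertex 4.463 1.395 0.928
vertex 3.908 0.977 1.073
endloop
endfacet
facet normal -0.978 -0.194 -0.075
outer loop
vertex 3.894 1.259 0.525
vertex 3.908 0.977 1.073
vertex 3.437 3.065 1.812
endloop
endfacet
facet normal 0.477 -0.776 -0.412
outer loop
vertex 3.908 0.977 1.073
vertex 4.463 1.395 0.928
vertex 4.34 1.01 1.511
endloop
endfacet
facet normal -0.644 -0.380 0.664
outer loop
vertex 3.908 0.977 1.073
vertex 4.34 1.01 1.511
vertex 3.437 3.065 1.812
endloop
endfacet
facet normal 0.478 -0.776 -0.412
outer loop
vertex 4.34 1.01 1.511
vertex 4.463 1.395 0.928
vertex 4.864 1.333 1.51
endloop
endfacet
facet normal 0.072 -0.114 0.991
outer loop
vertex 4.34 1.01 1.511
vertex 4.864 1.333 1.51
vertex 3.437 3.065 1.812
endloop
endfacet

endsolid


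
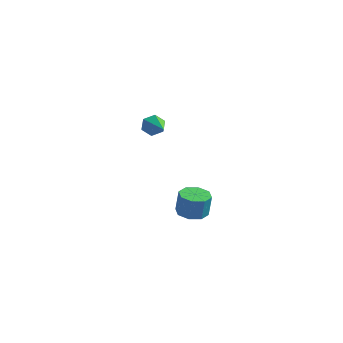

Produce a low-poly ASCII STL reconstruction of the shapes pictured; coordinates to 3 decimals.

solid 
facet normal -0.618 0.653 -0.437
outer loop
vertex -0.363 0.439 3.224
vertex -0.775 0.295 3.592
vertex -0.416 0.719 3.718
endloop
endfacet
facet normal 0.920 0.375 -0.114
outer loop
vertex -0.363 0.439 3.224
vertex -0.416 0.719 3.718
vertex 0.295 -0.835 4.348
endloop
endfacet
facet normal -0.619 0.653 -0.436
outer loop
vertex -0.416 0.719 3.718
vertex -0.775 0.295 3.592
vertex -0.827 0.575 4.085
endloop
endfacet
facet normal 0.468 0.507 0.723
outer loop
vertex -0.416 0.719 3.718
vertex -0.827 0.575 4.085
vertex 0.295 -0.835 4.348
endloop
endfacet
facet normal -0.619 0.653 -0.436
outer loop
vertex -0.827 0.575 4.085
vertex -0.775 0.295 3.592
vertex -1.186 0.151 3.959
endloop
endfacet
facet normal -0.282 -0.046 0.958
outer loop
vertex -0.827 0.575 4.085
vertex -1.186 0.151 3.959
vertex 0.295 -0.835 4.348
endloop
endfacet
facet normal -0.619 0.652 -0.437
outer loop
vertex -1.186 0.151 3.959
vertex -0.775 0.295 3.592
vertex -1.134 -0.13 3.466
endloop
endfacet
facet normal -0.581 -0.732 0.356
outer loop
vertex -1.186 0.151 3.959
vertex -1.134 -0.13 3.466
vertex 0.295 -0.835 4.348
endloop
endfacet
facet normal -0.619 0.652 -0.438
outer loop
vertex -1.134 -0.13 3.466
vertex -0.775 0.295 3.592
vertex -0.722 0.014 3.098
endloop
endfacet
facet normal -0.129 -0.866 -0.483
outer loop
vertex -1.134 -0.13 3.466
vertex -0.722 0.014 3.098
vertex 0.295 -0.835 4.348
endloop
endfacet
facet normal -0.619 0.652 -0.438
outer loop
vertex -0.722 0.014 3.098
vertex -0.775 0.295 3.592
vertex -0.363 0.439 3.224
endloop
endfacet
facet normal 0.622 -0.312 -0.718
outer loop
vertex -0.722 0.014 3.098
vertex -0.363 0.439 3.224
vertex 0.295 -0.835 4.348
endloop
endfacet
facet normal -0.074 -0.131 -0.989
outer loop
vertex 1.018 1.488 -2.955
vertex 0.358 1.884 -2.958
vertex 1.102 2.065 -3.038
endloop
endfacet
facet normal 0.987 -0.151 -0.054
outer loop
vertex 1.018 1.488 -2.955
vertex 1.102 2.065 -3.038
vertex 1.103 1.64 -1.818
endloop
endfacet
facet normal 0.987 -0.149 -0.053
outer loop
vertex 1.103 1.64 -1.818
vertex 1.102 2.065 -3.038
vertex 1.186 2.218 -1.901
endloop
endfacet
facet normal 0.073 0.132 0.989
outer loop
vertex 1.103 1.64 -1.818
vertex 1.186 2.218 -1.901
vertex 0.442 2.036 -1.822
endloop
endfacet
facet normal -0.074 -0.133 -0.988
outer loop
vertex 1.102 2.065 -3.038
vertex 0.358 1.884 -2.958
vertex 0.749 2.536 -3.075
endloop
endfacet
facet normal 0.798 0.587 -0.138
outer loop
vertex 1.102 2.065 -3.038
vertex 0.749 2.536 -3.075
vertex 1.186 2.218 -1.901
endloop
endfacet
facet normal 0.798 0.586 -0.139
outer loop
vertex 1.186 2.218 -1.901
vertex 0.749 2.536 -3.075
vertex 0.834 2.689 -1.938
endloop
endfacet
facet normal 0.073 0.132 0.989
outer loop
vertex 1.186 2.218 -1.901
vertex 0.834 2.689 -1.938
vertex 0.442 2.036 -1.822
endloop
endfacet
facet normal -0.073 -0.133 -0.988
outer loop
vertex 0.749 2.536 -3.075
vertex 0.358 1.884 -2.958
vertex 0.168 2.625 -3.044
endloop
endfacet
facet normal 0.142 0.979 -0.142
outer loop
vertex 0.749 2.536 -3.075
vertex 0.168 2.625 -3.044
vertex 0.834 2.689 -1.938
endloop
endfacet
facet normal 0.141 0.980 -0.141
outer loop
vertex 0.834 2.689 -1.938
vertex 0.168 2.625 -3.044
vertex 0.252 2.777 -1.907
endloop
endfacet
facet normal 0.073 0.132 0.989
outer loop
vertex 0.834 2.689 -1.938
vertex 0.252 2.777 -1.907
vertex 0.442 2.036 -1.822
endloop
endfacet
facet normal -0.074 -0.134 -0.988
outer loop
vertex 0.168 2.625 -3.044
vertex 0.358 1.884 -2.958
vertex -0.303 2.28 -2.962
endloop
endfacet
facet normal -0.597 0.800 -0.063
outer loop
vertex 0.168 2.625 -3.044
vertex -0.303 2.28 -2.962
vertex 0.252 2.777 -1.907
endloop
endfacet
facet normal -0.598 0.799 -0.062
outer loop
vertex 0.252 2.777 -1.907
vertex -0.303 2.28 -2.962
vertex -0.218 2.432 -1.825
endloop
endfacet
facet normal 0.075 0.133 0.988
outer loop
vertex 0.252 2.777 -1.907
vertex -0.218 2.432 -1.825
vertex 0.442 2.036 -1.822
endloop
endfacet
facet normal -0.073 -0.132 -0.989
outer loop
vertex -0.303 2.28 -2.962
vertex 0.358 1.884 -2.958
vertex -0.386 1.702 -2.879
endloop
endfacet
facet normal -0.987 0.150 0.054
outer loop
vertex -0.303 2.28 -2.962
vertex -0.386 1.702 -2.879
vertex -0.218 2.432 -1.825
endloop
endfacet
facet normal -0.987 0.151 0.053
outer loop
vertex -0.218 2.432 -1.825
vertex -0.386 1.702 -2.879
vertex -0.302 1.855 -1.742
endloop
endfacet
facet normal 0.074 0.131 0.989
outer loop
vertex -0.218 2.432 -1.825
vertex -0.302 1.855 -1.742
vertex 0.442 2.036 -1.822
endloop
endfacet
facet normal -0.073 -0.132 -0.989
outer loop
vertex -0.386 1.702 -2.879
vertex 0.358 1.884 -2.958
vertex -0.034 1.231 -2.842
endloop
endfacet
facet normal -0.799 -0.586 0.138
outer loop
vertex -0.386 1.702 -2.879
vertex -0.034 1.231 -2.842
vertex -0.302 1.855 -1.742
endloop
endfacet
facet normal -0.798 -0.587 0.139
outer loop
vertex -0.302 1.855 -1.742
vertex -0.034 1.231 -2.842
vertex 0.051 1.384 -1.705
endloop
endfacet
facet normal 0.074 0.133 0.988
outer loop
vertex -0.302 1.855 -1.742
vertex 0.051 1.384 -1.705
vertex 0.442 2.036 -1.822
endloop
endfacet
facet normal -0.073 -0.132 -0.989
outer loop
vertex -0.034 1.231 -2.842
vertex 0.358 1.884 -2.958
vertex 0.548 1.143 -2.873
endloop
endfacet
facet normal -0.141 -0.980 0.142
outer loop
vertex -0.034 1.231 -2.842
vertex 0.548 1.143 -2.873
vertex 0.051 1.384 -1.705
endloop
endfacet
facet normal -0.143 -0.980 0.141
outer loop
vertex 0.051 1.384 -1.705
vertex 0.548 1.143 -2.873
vertex 0.632 1.295 -1.736
endloop
endfacet
facet normal 0.073 0.133 0.988
outer loop
vertex 0.051 1.384 -1.705
vertex 0.632 1.295 -1.736
vertex 0.442 2.036 -1.822
endloop
endfacet
facet normal -0.075 -0.133 -0.988
outer loop
vertex 0.548 1.143 -2.873
vertex 0.358 1.884 -2.958
vertex 1.018 1.488 -2.955
endloop
endfacet
facet normal 0.598 -0.799 0.063
outer loop
vertex 0.548 1.143 -2.873
vertex 1.018 1.488 -2.955
vertex 0.632 1.295 -1.736
endloop
endfacet
facet normal 0.597 -0.800 0.062
outer loop
vertex 0.632 1.295 -1.736
vertex 1.018 1.488 -2.955
vertex 1.103 1.64 -1.818
endloop
endfacet
facet normal 0.074 0.134 0.988
outer loop
vertex 0.632 1.295 -1.736
vertex 1.103 1.64 -1.818
vertex 0.442 2.036 -1.822
endloop
endfacet

endsolid


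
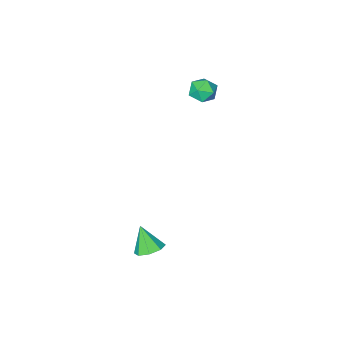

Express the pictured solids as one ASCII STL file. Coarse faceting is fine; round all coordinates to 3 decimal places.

solid 
facet normal -0.027 0.537 -0.843
outer loop
vertex 2.789 1.442 -3.83
vertex 2.318 0.768 -4.244
vertex 2.092 1.517 -3.76
endloop
endfacet
facet normal 0.140 0.502 0.853
outer loop
vertex 2.789 1.442 -3.83
vertex 2.092 1.517 -3.76
vertex 2.362 -0.128 -2.836
endloop
endfacet
facet normal -0.026 0.537 -0.843
outer loop
vertex 2.092 1.517 -3.76
vertex 2.318 0.768 -4.244
vertex 1.528 1.154 -3.974
endloop
endfacet
facet normal -0.521 0.351 0.778
outer loop
vertex 2.092 1.517 -3.76
vertex 1.528 1.154 -3.974
vertex 2.362 -0.128 -2.836
endloop
endfacet
facet normal -0.026 0.537 -0.843
outer loop
vertex 1.528 1.154 -3.974
vertex 2.318 0.768 -4.244
vertex 1.427 0.565 -4.346
endloop
endfacet
facet normal -0.870 -0.148 0.471
outer loop
vertex 1.528 1.154 -3.974
vertex 1.427 0.565 -4.346
vertex 2.362 -0.128 -2.836
endloop
endfacet
facet normal -0.026 0.537 -0.843
outer loop
vertex 1.427 0.565 -4.346
vertex 2.318 0.768 -4.244
vertex 1.848 0.095 -4.658
endloop
endfacet
facet normal -0.702 -0.703 0.112
outer loop
vertex 1.427 0.565 -4.346
vertex 1.848 0.095 -4.658
vertex 2.362 -0.128 -2.836
endloop
endfacet
facet normal -0.026 0.537 -0.843
outer loop
vertex 1.848 0.095 -4.658
vertex 2.318 0.768 -4.244
vertex 2.544 0.019 -4.728
endloop
endfacet
facet normal -0.117 -0.989 -0.088
outer loop
vertex 1.848 0.095 -4.658
vertex 2.544 0.019 -4.728
vertex 2.362 -0.128 -2.836
endloop
endfacet
facet normal -0.026 0.537 -0.843
outer loop
vertex 2.544 0.019 -4.728
vertex 2.318 0.768 -4.244
vertex 3.109 0.382 -4.514
endloop
endfacet
facet normal 0.544 -0.839 -0.013
outer loop
vertex 2.544 0.019 -4.728
vertex 3.109 0.382 -4.514
vertex 2.362 -0.128 -2.836
endloop
endfacet
facet normal -0.026 0.536 -0.844
outer loop
vertex 3.109 0.382 -4.514
vertex 2.318 0.768 -4.244
vertex 3.21 0.972 -4.142
endloop
endfacet
facet normal 0.893 -0.339 0.295
outer loop
vertex 3.109 0.382 -4.514
vertex 3.21 0.972 -4.142
vertex 2.362 -0.128 -2.836
endloop
endfacet
facet normal -0.026 0.536 -0.844
outer loop
vertex 3.21 0.972 -4.142
vertex 2.318 0.768 -4.244
vertex 2.789 1.442 -3.83
endloop
endfacet
facet normal 0.726 0.216 0.653
outer loop
vertex 3.21 0.972 -4.142
vertex 2.789 1.442 -3.83
vertex 2.362 -0.128 -2.836
endloop
endfacet
facet normal -0.580 0.511 0.634
outer loop
vertex -4.738 -2.934 3.95
vertex -4.126 -3.081 4.628
vertex -4.051 -2.331 4.092
endloop
endfacet
facet normal -0.655 0.755 -0.033
outer loop
vertex -4.738 -2.934 3.95
vertex -4.051 -2.331 4.092
vertex -4.285 -2.572 3.229
endloop
endfacet
facet normal -0.872 0.212 -0.442
outer loop
vertex -4.738 -2.934 3.95
vertex -4.285 -2.572 3.229
vertex -4.505 -3.47 3.233
endloop
endfacet
facet normal -0.930 -0.367 -0.028
outer loop
vertex -4.738 -2.934 3.95
vertex -4.505 -3.47 3.233
vertex -4.407 -3.785 4.098
endloop
endfacet
facet normal -0.749 -0.181 0.637
outer loop
vertex -4.738 -2.934 3.95
vertex -4.407 -3.785 4.098
vertex -4.126 -3.081 4.628
endloop
endfacet
facet normal -0.014 0.964 -0.265
outer loop
vertex -4.285 -2.572 3.229
vertex -4.051 -2.331 4.092
vertex -3.393 -2.495 3.462
endloop
endfacet
facet normal 0.109 0.571 0.814
outer loop
vertex -4.051 -2.331 4.092
vertex -4.126 -3.081 4.628
vertex -3.295 -2.81 4.327
endloop
endfacet
facet normal -0.166 -0.550 0.819
outer loop
vertex -4.126 -3.081 4.628
vertex -4.407 -3.785 4.098
vertex -3.515 -3.708 4.331
endloop
endfacet
facet normal -0.459 -0.850 -0.258
outer loop
vertex -4.407 -3.785 4.098
vertex -4.505 -3.47 3.233
vertex -3.749 -3.949 3.468
endloop
endfacet
facet normal -0.364 0.085 -0.928
outer loop
vertex -4.505 -3.47 3.233
vertex -4.285 -2.572 3.229
vertex -3.674 -3.199 2.932
endloop
endfacet
facet normal 0.930 0.367 0.028
outer loop
vertex -3.062 -3.346 3.61
vertex -3.393 -2.495 3.462
vertex -3.295 -2.81 4.327
endloop
endfacet
facet normal 0.872 -0.212 0.442
outer loop
vertex -3.062 -3.346 3.61
vertex -3.295 -2.81 4.327
vertex -3.515 -3.708 4.331
endloop
endfacet
facet normal 0.655 -0.755 0.033
outer loop
vertex -3.062 -3.346 3.61
vertex -3.515 -3.708 4.331
vertex -3.749 -3.949 3.468
endloop
endfacet
facet normal 0.580 -0.511 -0.634
outer loop
vertex -3.062 -3.346 3.61
vertex -3.749 -3.949 3.468
vertex -3.674 -3.199 2.932
endloop
endfacet
facet normal 0.749 0.181 -0.637
outer loop
vertex -3.062 -3.346 3.61
vertex -3.674 -3.199 2.932
vertex -3.393 -2.495 3.462
endloop
endfacet
facet normal 0.459 0.850 0.258
outer loop
vertex -3.295 -2.81 4.327
vertex -3.393 -2.495 3.462
vertex -4.051 -2.331 4.092
endloop
endfacet
facet normal 0.364 -0.085 0.928
outer loop
vertex -3.515 -3.708 4.331
vertex -3.295 -2.81 4.327
vertex -4.126 -3.081 4.628
endloop
endfacet
facet normal 0.014 -0.964 0.265
outer loop
vertex -3.749 -3.949 3.468
vertex -3.515 -3.708 4.331
vertex -4.407 -3.785 4.098
endloop
endfacet
facet normal -0.109 -0.571 -0.814
outer loop
vertex -3.674 -3.199 2.932
vertex -3.749 -3.949 3.468
vertex -4.505 -3.47 3.233
endloop
endfacet
facet normal 0.166 0.550 -0.819
outer loop
vertex -3.393 -2.495 3.462
vertex -3.674 -3.199 2.932
vertex -4.285 -2.572 3.229
endloop
endfacet

endsolid


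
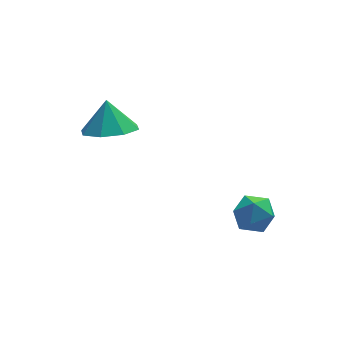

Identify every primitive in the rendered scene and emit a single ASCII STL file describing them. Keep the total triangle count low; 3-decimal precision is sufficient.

solid 
facet normal -0.032 -0.473 -0.881
outer loop
vertex -1.338 4.502 1.445
vertex -1.892 3.673 1.91
vertex -2.172 4.614 1.415
endloop
endfacet
facet normal 0.126 0.980 0.155
outer loop
vertex -1.338 4.502 1.445
vertex -2.172 4.614 1.415
vertex -1.848 4.307 3.09
endloop
endfacet
facet normal -0.033 -0.473 -0.881
outer loop
vertex -2.172 4.614 1.415
vertex -1.892 3.673 1.91
vertex -2.842 4.176 1.675
endloop
endfacet
facet normal -0.462 0.852 0.246
outer loop
vertex -2.172 4.614 1.415
vertex -2.842 4.176 1.675
vertex -1.848 4.307 3.09
endloop
endfacet
facet normal -0.032 -0.473 -0.881
outer loop
vertex -2.842 4.176 1.675
vertex -1.892 3.673 1.91
vertex -2.955 3.442 2.073
endloop
endfacet
facet normal -0.769 0.392 0.504
outer loop
vertex -2.842 4.176 1.675
vertex -2.955 3.442 2.073
vertex -1.848 4.307 3.09
endloop
endfacet
facet normal -0.032 -0.473 -0.880
outer loop
vertex -2.955 3.442 2.073
vertex -1.892 3.673 1.91
vertex -2.445 2.844 2.376
endloop
endfacet
facet normal -0.614 -0.129 0.779
outer loop
vertex -2.955 3.442 2.073
vertex -2.445 2.844 2.376
vertex -1.848 4.307 3.09
endloop
endfacet
facet normal -0.033 -0.473 -0.880
outer loop
vertex -2.445 2.844 2.376
vertex -1.892 3.673 1.91
vertex -1.611 2.732 2.405
endloop
endfacet
facet normal -0.086 -0.408 0.909
outer loop
vertex -2.445 2.844 2.376
vertex -1.611 2.732 2.405
vertex -1.848 4.307 3.09
endloop
endfacet
facet normal -0.032 -0.473 -0.881
outer loop
vertex -1.611 2.732 2.405
vertex -1.892 3.673 1.91
vertex -0.942 3.171 2.145
endloop
endfacet
facet normal 0.502 -0.280 0.818
outer loop
vertex -1.611 2.732 2.405
vertex -0.942 3.171 2.145
vertex -1.848 4.307 3.09
endloop
endfacet
facet normal -0.032 -0.473 -0.880
outer loop
vertex -0.942 3.171 2.145
vertex -1.892 3.673 1.91
vertex -0.829 3.904 1.747
endloop
endfacet
facet normal 0.809 0.179 0.560
outer loop
vertex -0.942 3.171 2.145
vertex -0.829 3.904 1.747
vertex -1.848 4.307 3.09
endloop
endfacet
facet normal -0.032 -0.472 -0.881
outer loop
vertex -0.829 3.904 1.747
vertex -1.892 3.673 1.91
vertex -1.338 4.502 1.445
endloop
endfacet
facet normal 0.654 0.701 0.286
outer loop
vertex -0.829 3.904 1.747
vertex -1.338 4.502 1.445
vertex -1.848 4.307 3.09
endloop
endfacet
facet normal -0.709 0.656 0.259
outer loop
vertex 1.718 -0.069 -0.361
vertex 1.444 -0.608 0.254
vertex 2.051 -0.022 0.433
endloop
endfacet
facet normal -0.135 0.991 -0.002
outer loop
vertex 1.718 -0.069 -0.361
vertex 2.051 -0.022 0.433
vertex 2.566 0.047 -0.255
endloop
endfacet
facet normal -0.020 0.749 -0.662
outer loop
vertex 1.718 -0.069 -0.361
vertex 2.566 0.047 -0.255
vertex 2.277 -0.495 -0.86
endloop
endfacet
facet normal -0.523 0.264 -0.811
outer loop
vertex 1.718 -0.069 -0.361
vertex 2.277 -0.495 -0.86
vertex 1.584 -0.9 -0.545
endloop
endfacet
facet normal -0.948 0.206 -0.242
outer loop
vertex 1.718 -0.069 -0.361
vertex 1.584 -0.9 -0.545
vertex 1.444 -0.608 0.254
endloop
endfacet
facet normal 0.426 0.811 0.400
outer loop
vertex 2.566 0.047 -0.255
vertex 2.051 -0.022 0.433
vertex 2.816 -0.42 0.425
endloop
endfacet
facet normal -0.502 0.269 0.822
outer loop
vertex 2.051 -0.022 0.433
vertex 1.444 -0.608 0.254
vertex 2.123 -0.825 0.74
endloop
endfacet
facet normal -0.889 -0.458 0.012
outer loop
vertex 1.444 -0.608 0.254
vertex 1.584 -0.9 -0.545
vertex 1.834 -1.367 0.135
endloop
endfacet
facet normal -0.200 -0.365 -0.909
outer loop
vertex 1.584 -0.9 -0.545
vertex 2.277 -0.495 -0.86
vertex 2.349 -1.298 -0.553
endloop
endfacet
facet normal 0.613 0.420 -0.669
outer loop
vertex 2.277 -0.495 -0.86
vertex 2.566 0.047 -0.255
vertex 2.956 -0.712 -0.374
endloop
endfacet
facet normal 0.523 -0.264 0.811
outer loop
vertex 2.682 -1.251 0.241
vertex 2.816 -0.42 0.425
vertex 2.123 -0.825 0.74
endloop
endfacet
facet normal 0.020 -0.749 0.662
outer loop
vertex 2.682 -1.251 0.241
vertex 2.123 -0.825 0.74
vertex 1.834 -1.367 0.135
endloop
endfacet
facet normal 0.135 -0.991 0.002
outer loop
vertex 2.682 -1.251 0.241
vertex 1.834 -1.367 0.135
vertex 2.349 -1.298 -0.553
endloop
endfacet
facet normal 0.709 -0.656 -0.259
outer loop
vertex 2.682 -1.251 0.241
vertex 2.349 -1.298 -0.553
vertex 2.956 -0.712 -0.374
endloop
endfacet
facet normal 0.948 -0.206 0.242
outer loop
vertex 2.682 -1.251 0.241
vertex 2.956 -0.712 -0.374
vertex 2.816 -0.42 0.425
endloop
endfacet
facet normal 0.200 0.365 0.909
outer loop
vertex 2.123 -0.825 0.74
vertex 2.816 -0.42 0.425
vertex 2.051 -0.022 0.433
endloop
endfacet
facet normal -0.613 -0.420 0.669
outer loop
vertex 1.834 -1.367 0.135
vertex 2.123 -0.825 0.74
vertex 1.444 -0.608 0.254
endloop
endfacet
facet normal -0.426 -0.811 -0.400
outer loop
vertex 2.349 -1.298 -0.553
vertex 1.834 -1.367 0.135
vertex 1.584 -0.9 -0.545
endloop
endfacet
facet normal 0.502 -0.269 -0.822
outer loop
vertex 2.956 -0.712 -0.374
vertex 2.349 -1.298 -0.553
vertex 2.277 -0.495 -0.86
endloop
endfacet
facet normal 0.889 0.458 -0.012
outer loop
vertex 2.816 -0.42 0.425
vertex 2.956 -0.712 -0.374
vertex 2.566 0.047 -0.255
endloop
endfacet

endsolid


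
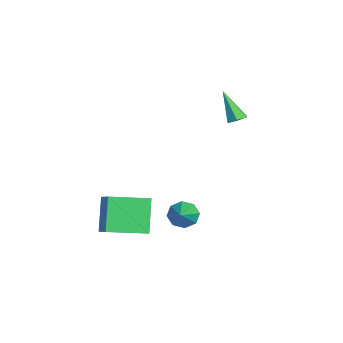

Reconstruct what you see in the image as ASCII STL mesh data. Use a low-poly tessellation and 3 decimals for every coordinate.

solid 
facet normal -0.827 0.210 -0.522
outer loop
vertex 2.368 -0.583 -3.104
vertex 1.992 -1.106 -2.719
vertex 2.122 -0.372 -2.63
endloop
endfacet
facet normal 0.642 0.767 -0.008
outer loop
vertex 2.368 -0.583 -3.104
vertex 2.122 -0.372 -2.63
vertex 3.448 -1.474 -1.801
endloop
endfacet
facet normal -0.827 0.210 -0.522
outer loop
vertex 2.122 -0.372 -2.63
vertex 1.992 -1.106 -2.719
vertex 1.8 -0.591 -2.208
endloop
endfacet
facet normal 0.261 0.761 0.594
outer loop
vertex 2.122 -0.372 -2.63
vertex 1.8 -0.591 -2.208
vertex 3.448 -1.474 -1.801
endloop
endfacet
facet normal -0.827 0.210 -0.522
outer loop
vertex 1.8 -0.591 -2.208
vertex 1.992 -1.106 -2.719
vertex 1.591 -1.112 -2.086
endloop
endfacet
facet normal -0.096 0.263 0.960
outer loop
vertex 1.8 -0.591 -2.208
vertex 1.591 -1.112 -2.086
vertex 3.448 -1.474 -1.801
endloop
endfacet
facet normal -0.827 0.209 -0.522
outer loop
vertex 1.591 -1.112 -2.086
vertex 1.992 -1.106 -2.719
vertex 1.617 -1.629 -2.334
endloop
endfacet
facet normal -0.218 -0.431 0.876
outer loop
vertex 1.591 -1.112 -2.086
vertex 1.617 -1.629 -2.334
vertex 3.448 -1.474 -1.801
endloop
endfacet
facet normal -0.827 0.209 -0.522
outer loop
vertex 1.617 -1.629 -2.334
vertex 1.992 -1.106 -2.719
vertex 1.863 -1.839 -2.808
endloop
endfacet
facet normal -0.035 -0.920 0.389
outer loop
vertex 1.617 -1.629 -2.334
vertex 1.863 -1.839 -2.808
vertex 3.448 -1.474 -1.801
endloop
endfacet
facet normal -0.827 0.209 -0.522
outer loop
vertex 1.863 -1.839 -2.808
vertex 1.992 -1.106 -2.719
vertex 2.185 -1.62 -3.23
endloop
endfacet
facet normal 0.345 -0.915 -0.211
outer loop
vertex 1.863 -1.839 -2.808
vertex 2.185 -1.62 -3.23
vertex 3.448 -1.474 -1.801
endloop
endfacet
facet normal -0.827 0.209 -0.522
outer loop
vertex 2.185 -1.62 -3.23
vertex 1.992 -1.106 -2.719
vertex 2.394 -1.1 -3.353
endloop
endfacet
facet normal 0.701 -0.418 -0.577
outer loop
vertex 2.185 -1.62 -3.23
vertex 2.394 -1.1 -3.353
vertex 3.448 -1.474 -1.801
endloop
endfacet
facet normal -0.827 0.210 -0.522
outer loop
vertex 2.394 -1.1 -3.353
vertex 1.992 -1.106 -2.719
vertex 2.368 -0.583 -3.104
endloop
endfacet
facet normal 0.824 0.279 -0.493
outer loop
vertex 2.394 -1.1 -3.353
vertex 2.368 -0.583 -3.104
vertex 3.448 -1.474 -1.801
endloop
endfacet
facet normal 0.412 0.308 -0.857
outer loop
vertex -1.524 1.989 1.184
vertex -2.024 2.09 0.98
vertex -1.753 2.484 1.252
endloop
endfacet
facet normal 0.679 0.218 0.701
outer loop
vertex -1.524 1.989 1.184
vertex -1.753 2.484 1.252
vertex -2.776 1.53 2.54
endloop
endfacet
facet normal 0.413 0.307 -0.857
outer loop
vertex -1.753 2.484 1.252
vertex -2.024 2.09 0.98
vertex -2.254 2.586 1.047
endloop
endfacet
facet normal -0.062 0.825 0.562
outer loop
vertex -1.753 2.484 1.252
vertex -2.254 2.586 1.047
vertex -2.776 1.53 2.54
endloop
endfacet
facet normal 0.413 0.307 -0.857
outer loop
vertex -2.254 2.586 1.047
vertex -2.024 2.09 0.98
vertex -2.525 2.192 0.775
endloop
endfacet
facet normal -0.846 0.528 0.078
outer loop
vertex -2.254 2.586 1.047
vertex -2.525 2.192 0.775
vertex -2.776 1.53 2.54
endloop
endfacet
facet normal 0.413 0.307 -0.857
outer loop
vertex -2.525 2.192 0.775
vertex -2.024 2.09 0.98
vertex -2.295 1.696 0.708
endloop
endfacet
facet normal -0.888 -0.375 -0.267
outer loop
vertex -2.525 2.192 0.775
vertex -2.295 1.696 0.708
vertex -2.776 1.53 2.54
endloop
endfacet
facet normal 0.412 0.308 -0.857
outer loop
vertex -2.295 1.696 0.708
vertex -2.024 2.09 0.98
vertex -1.795 1.595 0.912
endloop
endfacet
facet normal -0.146 -0.981 -0.127
outer loop
vertex -2.295 1.696 0.708
vertex -1.795 1.595 0.912
vertex -2.776 1.53 2.54
endloop
endfacet
facet normal 0.412 0.308 -0.857
outer loop
vertex -1.795 1.595 0.912
vertex -2.024 2.09 0.98
vertex -1.524 1.989 1.184
endloop
endfacet
facet normal 0.637 -0.684 0.356
outer loop
vertex -1.795 1.595 0.912
vertex -1.524 1.989 1.184
vertex -2.776 1.53 2.54
endloop
endfacet
facet normal -0.846 -0.102 -0.523
outer loop
vertex 1.614 -4.754 -1.428
vertex 1.581 -2.831 -1.751
vertex 2.636 -5.006 -3.034
endloop
endfacet
facet normal 0.017 -0.986 0.165
outer loop
vertex 3.939 -4.849 -2.229
vertex 1.614 -4.754 -1.428
vertex 2.636 -5.006 -3.034
endloop
endfacet
facet normal -0.846 -0.102 -0.523
outer loop
vertex 2.636 -5.006 -3.034
vertex 1.581 -2.831 -1.751
vertex 2.603 -3.083 -3.356
endloop
endfacet
facet normal 0.532 -0.131 -0.836
outer loop
vertex 2.603 -3.083 -3.356
vertex 3.939 -4.849 -2.229
vertex 2.636 -5.006 -3.034
endloop
endfacet
facet normal -0.532 0.131 0.836
outer loop
vertex 1.614 -4.754 -1.428
vertex 2.884 -2.674 -0.946
vertex 1.581 -2.831 -1.751
endloop
endfacet
facet normal 0.017 -0.986 0.165
outer loop
vertex 2.917 -4.597 -0.624
vertex 1.614 -4.754 -1.428
vertex 3.939 -4.849 -2.229
endloop
endfacet
facet normal -0.532 0.131 0.837
outer loop
vertex 2.917 -4.597 -0.624
vertex 2.884 -2.674 -0.946
vertex 1.614 -4.754 -1.428
endloop
endfacet
facet normal -0.017 0.986 -0.165
outer loop
vertex 1.581 -2.831 -1.751
vertex 2.884 -2.674 -0.946
vertex 2.603 -3.083 -3.356
endloop
endfacet
facet normal 0.532 -0.131 -0.837
outer loop
vertex 3.906 -2.926 -2.552
vertex 3.939 -4.849 -2.229
vertex 2.603 -3.083 -3.356
endloop
endfacet
facet normal -0.017 0.986 -0.165
outer loop
vertex 2.603 -3.083 -3.356
vertex 2.884 -2.674 -0.946
vertex 3.906 -2.926 -2.552
endloop
endfacet
facet normal 0.846 0.102 0.523
outer loop
vertex 3.906 -2.926 -2.552
vertex 2.917 -4.597 -0.624
vertex 3.939 -4.849 -2.229
endloop
endfacet
facet normal 0.846 0.102 0.523
outer loop
vertex 2.884 -2.674 -0.946
vertex 2.917 -4.597 -0.624
vertex 3.906 -2.926 -2.552
endloop
endfacet

endsolid


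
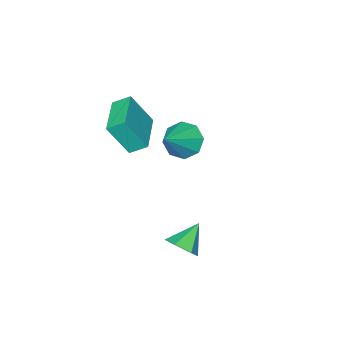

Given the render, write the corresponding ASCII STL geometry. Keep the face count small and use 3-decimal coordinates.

solid 
facet normal -0.799 -0.187 -0.572
outer loop
vertex 1.015 -3.132 -1.877
vertex 0.606 -3.634 -1.141
vertex 0.595 -2.698 -1.432
endloop
endfacet
facet normal 0.547 0.796 -0.260
outer loop
vertex 1.015 -3.132 -1.877
vertex 0.595 -2.698 -1.432
vertex 2.094 -3.286 -0.079
endloop
endfacet
facet normal -0.799 -0.187 -0.571
outer loop
vertex 0.595 -2.698 -1.432
vertex 0.606 -3.634 -1.141
vertex 0.182 -2.813 -0.816
endloop
endfacet
facet normal 0.133 0.954 0.267
outer loop
vertex 0.595 -2.698 -1.432
vertex 0.182 -2.813 -0.816
vertex 2.094 -3.286 -0.079
endloop
endfacet
facet normal -0.800 -0.187 -0.571
outer loop
vertex 0.182 -2.813 -0.816
vertex 0.606 -3.634 -1.141
vertex 0.018 -3.408 -0.391
endloop
endfacet
facet normal -0.153 0.602 0.784
outer loop
vertex 0.182 -2.813 -0.816
vertex 0.018 -3.408 -0.391
vertex 2.094 -3.286 -0.079
endloop
endfacet
facet normal -0.800 -0.187 -0.571
outer loop
vertex 0.018 -3.408 -0.391
vertex 0.606 -3.634 -1.141
vertex 0.198 -4.136 -0.405
endloop
endfacet
facet normal -0.145 -0.055 0.988
outer loop
vertex 0.018 -3.408 -0.391
vertex 0.198 -4.136 -0.405
vertex 2.094 -3.286 -0.079
endloop
endfacet
facet normal -0.799 -0.188 -0.571
outer loop
vertex 0.198 -4.136 -0.405
vertex 0.606 -3.634 -1.141
vertex 0.618 -4.57 -0.85
endloop
endfacet
facet normal 0.153 -0.632 0.760
outer loop
vertex 0.198 -4.136 -0.405
vertex 0.618 -4.57 -0.85
vertex 2.094 -3.286 -0.079
endloop
endfacet
facet normal -0.799 -0.188 -0.571
outer loop
vertex 0.618 -4.57 -0.85
vertex 0.606 -3.634 -1.141
vertex 1.031 -4.456 -1.466
endloop
endfacet
facet normal 0.566 -0.791 0.233
outer loop
vertex 0.618 -4.57 -0.85
vertex 1.031 -4.456 -1.466
vertex 2.094 -3.286 -0.079
endloop
endfacet
facet normal -0.799 -0.187 -0.571
outer loop
vertex 1.031 -4.456 -1.466
vertex 0.606 -3.634 -1.141
vertex 1.195 -3.86 -1.891
endloop
endfacet
facet normal 0.853 -0.438 -0.285
outer loop
vertex 1.031 -4.456 -1.466
vertex 1.195 -3.86 -1.891
vertex 2.094 -3.286 -0.079
endloop
endfacet
facet normal -0.799 -0.187 -0.571
outer loop
vertex 1.195 -3.86 -1.891
vertex 0.606 -3.634 -1.141
vertex 1.015 -3.132 -1.877
endloop
endfacet
facet normal 0.845 0.218 -0.488
outer loop
vertex 1.195 -3.86 -1.891
vertex 1.015 -3.132 -1.877
vertex 2.094 -3.286 -0.079
endloop
endfacet
facet normal -0.766 -0.640 0.061
outer loop
vertex 2.853 -4.468 2.433
vertex 2.198 -3.827 0.918
vertex 3.331 -5.085 1.965
endloop
endfacet
facet normal 0.370 -0.362 0.856
outer loop
vertex 4.902 -3.773 1.842
vertex 2.853 -4.468 2.433
vertex 3.331 -5.085 1.965
endloop
endfacet
facet normal -0.766 -0.640 0.060
outer loop
vertex 3.331 -5.085 1.965
vertex 2.198 -3.827 0.918
vertex 2.677 -4.444 0.45
endloop
endfacet
facet normal 0.526 -0.678 -0.514
outer loop
vertex 2.677 -4.444 0.45
vertex 4.902 -3.773 1.842
vertex 3.331 -5.085 1.965
endloop
endfacet
facet normal -0.526 0.678 0.514
outer loop
vertex 2.853 -4.468 2.433
vertex 3.769 -2.515 0.795
vertex 2.198 -3.827 0.918
endloop
endfacet
facet normal 0.370 -0.362 0.856
outer loop
vertex 4.423 -3.156 2.31
vertex 2.853 -4.468 2.433
vertex 4.902 -3.773 1.842
endloop
endfacet
facet normal -0.526 0.678 0.514
outer loop
vertex 4.423 -3.156 2.31
vertex 3.769 -2.515 0.795
vertex 2.853 -4.468 2.433
endloop
endfacet
facet normal -0.370 0.362 -0.856
outer loop
vertex 2.198 -3.827 0.918
vertex 3.769 -2.515 0.795
vertex 2.677 -4.444 0.45
endloop
endfacet
facet normal 0.526 -0.678 -0.514
outer loop
vertex 4.247 -3.132 0.327
vertex 4.902 -3.773 1.842
vertex 2.677 -4.444 0.45
endloop
endfacet
facet normal -0.370 0.362 -0.856
outer loop
vertex 2.677 -4.444 0.45
vertex 3.769 -2.515 0.795
vertex 4.247 -3.132 0.327
endloop
endfacet
facet normal 0.766 0.640 -0.060
outer loop
vertex 4.247 -3.132 0.327
vertex 4.423 -3.156 2.31
vertex 4.902 -3.773 1.842
endloop
endfacet
facet normal 0.766 0.639 -0.060
outer loop
vertex 3.769 -2.515 0.795
vertex 4.423 -3.156 2.31
vertex 4.247 -3.132 0.327
endloop
endfacet
facet normal 0.770 0.044 -0.637
outer loop
vertex 4.798 0.05 -3.323
vertex 4.303 -0.059 -3.929
vertex 4.467 0.673 -3.68
endloop
endfacet
facet normal 0.098 0.533 0.840
outer loop
vertex 4.798 0.05 -3.323
vertex 4.467 0.673 -3.68
vertex 3.217 -0.121 -3.031
endloop
endfacet
facet normal 0.769 0.044 -0.637
outer loop
vertex 4.467 0.673 -3.68
vertex 4.303 -0.059 -3.929
vertex 3.972 0.564 -4.285
endloop
endfacet
facet normal -0.445 0.871 0.208
outer loop
vertex 4.467 0.673 -3.68
vertex 3.972 0.564 -4.285
vertex 3.217 -0.121 -3.031
endloop
endfacet
facet normal 0.769 0.044 -0.637
outer loop
vertex 3.972 0.564 -4.285
vertex 4.303 -0.059 -3.929
vertex 3.807 -0.167 -4.535
endloop
endfacet
facet normal -0.879 0.320 -0.354
outer loop
vertex 3.972 0.564 -4.285
vertex 3.807 -0.167 -4.535
vertex 3.217 -0.121 -3.031
endloop
endfacet
facet normal 0.769 0.044 -0.637
outer loop
vertex 3.807 -0.167 -4.535
vertex 4.303 -0.059 -3.929
vertex 4.138 -0.79 -4.179
endloop
endfacet
facet normal -0.770 -0.572 -0.284
outer loop
vertex 3.807 -0.167 -4.535
vertex 4.138 -0.79 -4.179
vertex 3.217 -0.121 -3.031
endloop
endfacet
facet normal 0.770 0.044 -0.637
outer loop
vertex 4.138 -0.79 -4.179
vertex 4.303 -0.059 -3.929
vertex 4.633 -0.681 -3.573
endloop
endfacet
facet normal -0.226 -0.910 0.348
outer loop
vertex 4.138 -0.79 -4.179
vertex 4.633 -0.681 -3.573
vertex 3.217 -0.121 -3.031
endloop
endfacet
facet normal 0.770 0.044 -0.637
outer loop
vertex 4.633 -0.681 -3.573
vertex 4.303 -0.059 -3.929
vertex 4.798 0.05 -3.323
endloop
endfacet
facet normal 0.207 -0.358 0.910
outer loop
vertex 4.633 -0.681 -3.573
vertex 4.798 0.05 -3.323
vertex 3.217 -0.121 -3.031
endloop
endfacet

endsolid


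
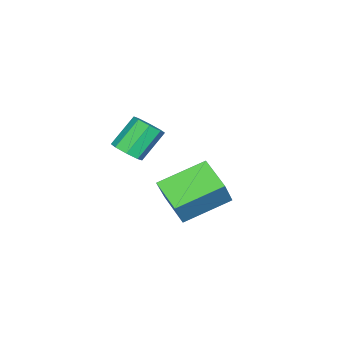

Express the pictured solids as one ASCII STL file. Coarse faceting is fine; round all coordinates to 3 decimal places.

solid 
facet normal -0.690 0.616 0.380
outer loop
vertex -1.9 -0.588 -2.183
vertex -1.244 0.426 -2.637
vertex -2.523 -0.648 -3.218
endloop
endfacet
facet normal -0.508 -0.786 0.352
outer loop
vertex -1.316 -1.726 -3.883
vertex -1.9 -0.588 -2.183
vertex -2.523 -0.648 -3.218
endloop
endfacet
facet normal -0.690 0.616 0.380
outer loop
vertex -2.523 -0.648 -3.218
vertex -1.244 0.426 -2.637
vertex -1.868 0.366 -3.672
endloop
endfacet
facet normal -0.516 -0.050 -0.855
outer loop
vertex -1.868 0.366 -3.672
vertex -1.316 -1.726 -3.883
vertex -2.523 -0.648 -3.218
endloop
endfacet
facet normal 0.516 0.049 0.855
outer loop
vertex -1.9 -0.588 -2.183
vertex -0.037 -0.652 -3.302
vertex -1.244 0.426 -2.637
endloop
endfacet
facet normal -0.508 -0.786 0.352
outer loop
vertex -0.692 -1.666 -2.848
vertex -1.9 -0.588 -2.183
vertex -1.316 -1.726 -3.883
endloop
endfacet
facet normal 0.516 0.050 0.855
outer loop
vertex -0.692 -1.666 -2.848
vertex -0.037 -0.652 -3.302
vertex -1.9 -0.588 -2.183
endloop
endfacet
facet normal 0.508 0.786 -0.352
outer loop
vertex -1.244 0.426 -2.637
vertex -0.037 -0.652 -3.302
vertex -1.868 0.366 -3.672
endloop
endfacet
facet normal -0.515 -0.050 -0.856
outer loop
vertex -0.66 -0.712 -4.337
vertex -1.316 -1.726 -3.883
vertex -1.868 0.366 -3.672
endloop
endfacet
facet normal 0.508 0.786 -0.351
outer loop
vertex -1.868 0.366 -3.672
vertex -0.037 -0.652 -3.302
vertex -0.66 -0.712 -4.337
endloop
endfacet
facet normal 0.690 -0.616 -0.380
outer loop
vertex -0.66 -0.712 -4.337
vertex -0.692 -1.666 -2.848
vertex -1.316 -1.726 -3.883
endloop
endfacet
facet normal 0.690 -0.616 -0.380
outer loop
vertex -0.037 -0.652 -3.302
vertex -0.692 -1.666 -2.848
vertex -0.66 -0.712 -4.337
endloop
endfacet
facet normal 0.614 -0.288 -0.735
outer loop
vertex 1.415 -1.46 -0.274
vertex 0.994 -1.706 -0.529
vertex 1.216 -1.203 -0.541
endloop
endfacet
facet normal 0.632 0.737 0.239
outer loop
vertex 1.415 -1.46 -0.274
vertex 1.216 -1.203 -0.541
vertex 0.667 -1.109 0.623
endloop
endfacet
facet normal 0.634 0.736 0.239
outer loop
vertex 0.667 -1.109 0.623
vertex 1.216 -1.203 -0.541
vertex 0.468 -0.851 0.357
endloop
endfacet
facet normal -0.612 0.288 0.737
outer loop
vertex 0.667 -1.109 0.623
vertex 0.468 -0.851 0.357
vertex 0.246 -1.354 0.369
endloop
endfacet
facet normal 0.612 -0.288 -0.737
outer loop
vertex 1.216 -1.203 -0.541
vertex 0.994 -1.706 -0.529
vertex 0.887 -1.24 -0.8
endloop
endfacet
facet normal 0.113 0.953 -0.280
outer loop
vertex 1.216 -1.203 -0.541
vertex 0.887 -1.24 -0.8
vertex 0.468 -0.851 0.357
endloop
endfacet
facet normal 0.114 0.953 -0.279
outer loop
vertex 0.468 -0.851 0.357
vertex 0.887 -1.24 -0.8
vertex 0.139 -0.888 0.097
endloop
endfacet
facet normal -0.613 0.288 0.735
outer loop
vertex 0.468 -0.851 0.357
vertex 0.139 -0.888 0.097
vertex 0.246 -1.354 0.369
endloop
endfacet
facet normal 0.614 -0.287 -0.736
outer loop
vertex 0.887 -1.24 -0.8
vertex 0.994 -1.706 -0.529
vertex 0.621 -1.55 -0.901
endloop
endfacet
facet normal -0.472 0.612 -0.634
outer loop
vertex 0.887 -1.24 -0.8
vertex 0.621 -1.55 -0.901
vertex 0.139 -0.888 0.097
endloop
endfacet
facet normal -0.472 0.613 -0.634
outer loop
vertex 0.139 -0.888 0.097
vertex 0.621 -1.55 -0.901
vertex -0.128 -1.198 -0.004
endloop
endfacet
facet normal -0.613 0.288 0.735
outer loop
vertex 0.139 -0.888 0.097
vertex -0.128 -1.198 -0.004
vertex 0.246 -1.354 0.369
endloop
endfacet
facet normal 0.612 -0.290 -0.736
outer loop
vertex 0.621 -1.55 -0.901
vertex 0.994 -1.706 -0.529
vertex 0.573 -1.951 -0.783
endloop
endfacet
facet normal -0.781 -0.088 -0.618
outer loop
vertex 0.621 -1.55 -0.901
vertex 0.573 -1.951 -0.783
vertex -0.128 -1.198 -0.004
endloop
endfacet
facet normal -0.782 -0.090 -0.617
outer loop
vertex -0.128 -1.198 -0.004
vertex 0.573 -1.951 -0.783
vertex -0.175 -1.6 0.114
endloop
endfacet
facet normal -0.614 0.288 0.735
outer loop
vertex -0.128 -1.198 -0.004
vertex -0.175 -1.6 0.114
vertex 0.246 -1.354 0.369
endloop
endfacet
facet normal 0.612 -0.288 -0.737
outer loop
vertex 0.573 -1.951 -0.783
vertex 0.994 -1.706 -0.529
vertex 0.772 -2.209 -0.517
endloop
endfacet
facet normal -0.633 -0.736 -0.240
outer loop
vertex 0.573 -1.951 -0.783
vertex 0.772 -2.209 -0.517
vertex -0.175 -1.6 0.114
endloop
endfacet
facet normal -0.633 -0.737 -0.238
outer loop
vertex -0.175 -1.6 0.114
vertex 0.772 -2.209 -0.517
vertex 0.024 -1.857 0.381
endloop
endfacet
facet normal -0.614 0.288 0.735
outer loop
vertex -0.175 -1.6 0.114
vertex 0.024 -1.857 0.381
vertex 0.246 -1.354 0.369
endloop
endfacet
facet normal 0.613 -0.288 -0.735
outer loop
vertex 0.772 -2.209 -0.517
vertex 0.994 -1.706 -0.529
vertex 1.101 -2.172 -0.257
endloop
endfacet
facet normal -0.113 -0.953 0.279
outer loop
vertex 0.772 -2.209 -0.517
vertex 1.101 -2.172 -0.257
vertex 0.024 -1.857 0.381
endloop
endfacet
facet normal -0.113 -0.953 0.280
outer loop
vertex 0.024 -1.857 0.381
vertex 1.101 -2.172 -0.257
vertex 0.353 -1.82 0.64
endloop
endfacet
facet normal -0.612 0.288 0.737
outer loop
vertex 0.024 -1.857 0.381
vertex 0.353 -1.82 0.64
vertex 0.246 -1.354 0.369
endloop
endfacet
facet normal 0.613 -0.288 -0.735
outer loop
vertex 1.101 -2.172 -0.257
vertex 0.994 -1.706 -0.529
vertex 1.368 -1.862 -0.156
endloop
endfacet
facet normal 0.472 -0.613 0.634
outer loop
vertex 1.101 -2.172 -0.257
vertex 1.368 -1.862 -0.156
vertex 0.353 -1.82 0.64
endloop
endfacet
facet normal 0.472 -0.612 0.634
outer loop
vertex 0.353 -1.82 0.64
vertex 1.368 -1.862 -0.156
vertex 0.619 -1.51 0.741
endloop
endfacet
facet normal -0.614 0.287 0.736
outer loop
vertex 0.353 -1.82 0.64
vertex 0.619 -1.51 0.741
vertex 0.246 -1.354 0.369
endloop
endfacet
facet normal 0.614 -0.288 -0.735
outer loop
vertex 1.368 -1.862 -0.156
vertex 0.994 -1.706 -0.529
vertex 1.415 -1.46 -0.274
endloop
endfacet
facet normal 0.782 0.090 0.617
outer loop
vertex 1.368 -1.862 -0.156
vertex 1.415 -1.46 -0.274
vertex 0.619 -1.51 0.741
endloop
endfacet
facet normal 0.782 0.088 0.617
outer loop
vertex 0.619 -1.51 0.741
vertex 1.415 -1.46 -0.274
vertex 0.667 -1.109 0.623
endloop
endfacet
facet normal -0.612 0.290 0.736
outer loop
vertex 0.619 -1.51 0.741
vertex 0.667 -1.109 0.623
vertex 0.246 -1.354 0.369
endloop
endfacet

endsolid
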